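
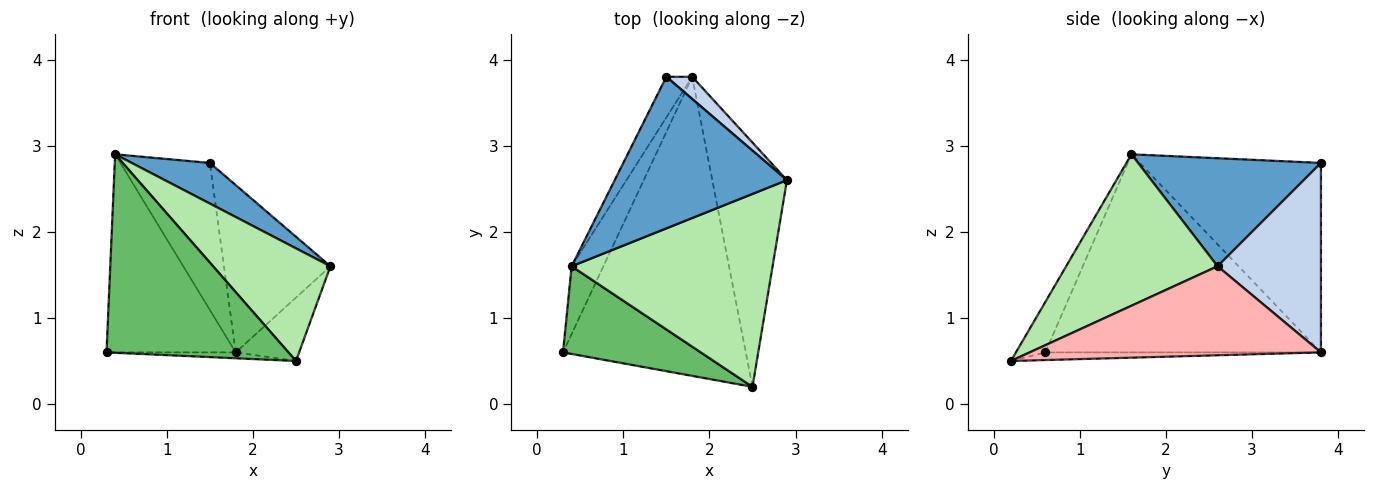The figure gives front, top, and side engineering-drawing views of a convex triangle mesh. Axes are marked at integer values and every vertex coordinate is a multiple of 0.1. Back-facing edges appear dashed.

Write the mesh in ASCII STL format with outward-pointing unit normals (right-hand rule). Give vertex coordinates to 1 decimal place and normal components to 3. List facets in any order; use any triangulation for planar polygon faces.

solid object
 facet normal 0.518 -0.222 0.826
  outer loop
   vertex 0.4 1.6 2.9
   vertex 2.9 2.6 1.6
   vertex 1.5 3.8 2.8
  endloop
 endfacet
 facet normal 0.693 0.714 0.095
  outer loop
   vertex 1.8 3.8 0.6
   vertex 1.5 3.8 2.8
   vertex 2.9 2.6 1.6
  endloop
 endfacet
 facet normal -0.896 0.420 -0.144
  outer loop
   vertex 1.8 3.8 0.6
   vertex 0.3 0.6 0.6
   vertex 0.4 1.6 2.9
  endloop
 endfacet
 facet normal -0.890 0.439 -0.121
  outer loop
   vertex 1.8 3.8 0.6
   vertex 0.4 1.6 2.9
   vertex 1.5 3.8 2.8
  endloop
 endfacet
 facet normal -0.146 -0.905 0.400
  outer loop
   vertex 2.5 0.2 0.5
   vertex 0.4 1.6 2.9
   vertex 0.3 0.6 0.6
  endloop
 endfacet
 facet normal 0.545 -0.423 0.724
  outer loop
   vertex 2.5 0.2 0.5
   vertex 2.9 2.6 1.6
   vertex 0.4 1.6 2.9
  endloop
 endfacet
 facet normal -0.042 0.020 -0.999
  outer loop
   vertex 2.5 0.2 0.5
   vertex 0.3 0.6 0.6
   vertex 1.8 3.8 0.6
  endloop
 endfacet
 facet normal 0.756 0.165 -0.634
  outer loop
   vertex 2.5 0.2 0.5
   vertex 1.8 3.8 0.6
   vertex 2.9 2.6 1.6
  endloop
 endfacet
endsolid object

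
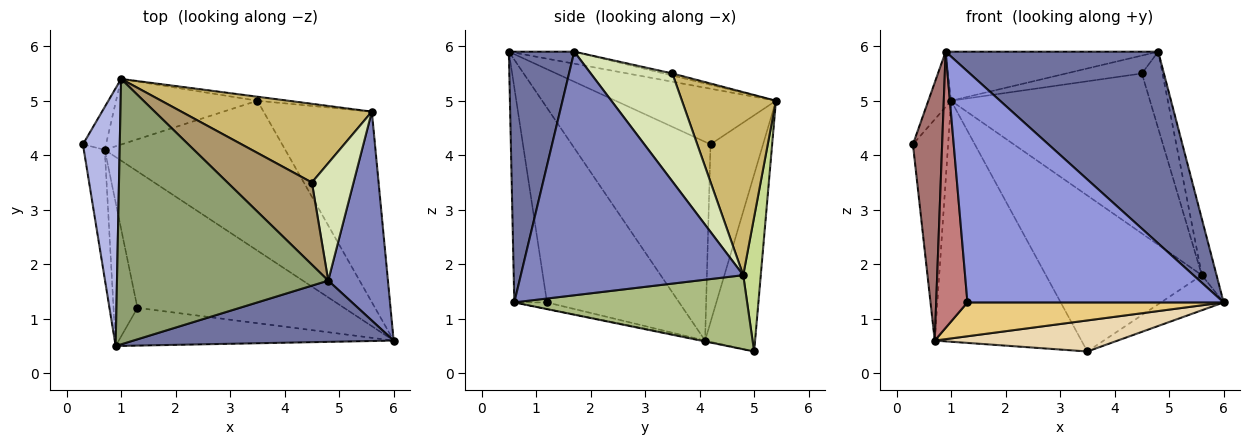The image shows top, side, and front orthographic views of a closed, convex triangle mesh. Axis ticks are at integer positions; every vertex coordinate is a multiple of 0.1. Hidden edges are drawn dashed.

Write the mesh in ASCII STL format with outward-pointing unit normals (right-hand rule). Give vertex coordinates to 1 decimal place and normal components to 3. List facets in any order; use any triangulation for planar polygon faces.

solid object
 facet normal 0.281 -0.914 0.292
  outer loop
   vertex 4.8 1.7 5.9
   vertex 0.9 0.5 5.9
   vertex 6.0 0.6 1.3
  endloop
 endfacet
 facet normal 0.969 0.064 0.238
  outer loop
   vertex 5.6 4.8 1.8
   vertex 4.8 1.7 5.9
   vertex 6.0 0.6 1.3
  endloop
 endfacet
 facet normal -0.125 -0.979 -0.160
  outer loop
   vertex 1.3 1.2 1.3
   vertex 6.0 0.6 1.3
   vertex 0.9 0.5 5.9
  endloop
 endfacet
 facet normal -0.828 0.118 0.548
  outer loop
   vertex 1.0 5.4 5.0
   vertex 0.3 4.2 4.2
   vertex 0.9 0.5 5.9
  endloop
 endfacet
 facet normal -0.056 0.181 0.982
  outer loop
   vertex 1.0 5.4 5.0
   vertex 0.9 0.5 5.9
   vertex 4.8 1.7 5.9
  endloop
 endfacet
 facet normal 0.558 0.150 -0.816
  outer loop
   vertex 3.5 5.0 0.4
   vertex 5.6 4.8 1.8
   vertex 6.0 0.6 1.3
  endloop
 endfacet
 facet normal 0.112 0.993 -0.026
  outer loop
   vertex 3.5 5.0 0.4
   vertex 1.0 5.4 5.0
   vertex 5.6 4.8 1.8
  endloop
 endfacet
 facet normal 0.908 0.229 0.351
  outer loop
   vertex 4.5 3.5 5.5
   vertex 4.8 1.7 5.9
   vertex 5.6 4.8 1.8
  endloop
 endfacet
 facet normal -0.024 0.213 0.977
  outer loop
   vertex 4.5 3.5 5.5
   vertex 1.0 5.4 5.0
   vertex 4.8 1.7 5.9
  endloop
 endfacet
 facet normal 0.390 0.826 0.406
  outer loop
   vertex 4.5 3.5 5.5
   vertex 5.6 4.8 1.8
   vertex 1.0 5.4 5.0
  endloop
 endfacet
 facet normal -0.031 -0.241 -0.970
  outer loop
   vertex 0.7 4.1 0.6
   vertex 6.0 0.6 1.3
   vertex 1.3 1.2 1.3
  endloop
 endfacet
 facet normal -0.005 -0.203 -0.979
  outer loop
   vertex 0.7 4.1 0.6
   vertex 3.5 5.0 0.4
   vertex 6.0 0.6 1.3
  endloop
 endfacet
 facet normal -0.973 -0.205 -0.102
  outer loop
   vertex 0.7 4.1 0.6
   vertex 0.9 0.5 5.9
   vertex 0.3 4.2 4.2
  endloop
 endfacet
 facet normal -0.966 -0.229 -0.119
  outer loop
   vertex 0.7 4.1 0.6
   vertex 1.3 1.2 1.3
   vertex 0.9 0.5 5.9
  endloop
 endfacet
 facet normal -0.826 0.553 -0.107
  outer loop
   vertex 0.7 4.1 0.6
   vertex 0.3 4.2 4.2
   vertex 1.0 5.4 5.0
  endloop
 endfacet
 facet normal -0.312 0.917 -0.250
  outer loop
   vertex 0.7 4.1 0.6
   vertex 1.0 5.4 5.0
   vertex 3.5 5.0 0.4
  endloop
 endfacet
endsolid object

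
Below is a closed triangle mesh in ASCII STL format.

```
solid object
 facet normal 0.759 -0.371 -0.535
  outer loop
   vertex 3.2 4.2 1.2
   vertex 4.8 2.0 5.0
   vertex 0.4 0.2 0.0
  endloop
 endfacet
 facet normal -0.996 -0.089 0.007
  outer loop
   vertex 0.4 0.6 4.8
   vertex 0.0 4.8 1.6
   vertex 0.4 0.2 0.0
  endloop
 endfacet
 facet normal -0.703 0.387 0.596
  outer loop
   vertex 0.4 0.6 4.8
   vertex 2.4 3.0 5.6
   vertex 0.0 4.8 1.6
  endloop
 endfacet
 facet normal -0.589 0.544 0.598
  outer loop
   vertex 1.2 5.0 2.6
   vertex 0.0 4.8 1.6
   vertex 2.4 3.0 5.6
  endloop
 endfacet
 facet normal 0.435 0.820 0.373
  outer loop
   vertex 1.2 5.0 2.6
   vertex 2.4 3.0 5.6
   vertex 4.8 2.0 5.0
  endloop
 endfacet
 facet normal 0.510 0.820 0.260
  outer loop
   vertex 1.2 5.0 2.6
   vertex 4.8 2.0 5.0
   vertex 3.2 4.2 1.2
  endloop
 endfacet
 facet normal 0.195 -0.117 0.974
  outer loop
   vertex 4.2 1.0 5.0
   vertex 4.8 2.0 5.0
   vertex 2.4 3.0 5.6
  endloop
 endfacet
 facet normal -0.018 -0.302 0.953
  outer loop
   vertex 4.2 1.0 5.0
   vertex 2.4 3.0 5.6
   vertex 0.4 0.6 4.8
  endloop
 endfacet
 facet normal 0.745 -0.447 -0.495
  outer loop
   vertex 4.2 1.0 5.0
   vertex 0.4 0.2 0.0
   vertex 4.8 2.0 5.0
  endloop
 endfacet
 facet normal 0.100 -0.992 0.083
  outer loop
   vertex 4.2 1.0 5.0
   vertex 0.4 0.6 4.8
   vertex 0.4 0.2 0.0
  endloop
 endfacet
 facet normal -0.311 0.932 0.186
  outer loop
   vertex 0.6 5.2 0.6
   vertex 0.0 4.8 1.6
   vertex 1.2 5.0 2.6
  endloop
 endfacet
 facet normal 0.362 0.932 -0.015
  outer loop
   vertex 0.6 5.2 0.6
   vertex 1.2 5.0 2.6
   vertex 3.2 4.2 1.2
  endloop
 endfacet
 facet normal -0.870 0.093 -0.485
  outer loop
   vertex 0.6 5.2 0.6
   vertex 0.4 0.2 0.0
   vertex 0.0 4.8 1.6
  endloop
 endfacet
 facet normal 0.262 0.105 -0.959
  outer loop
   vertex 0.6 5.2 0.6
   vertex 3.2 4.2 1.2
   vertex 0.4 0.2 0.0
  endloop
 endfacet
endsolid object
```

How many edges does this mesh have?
21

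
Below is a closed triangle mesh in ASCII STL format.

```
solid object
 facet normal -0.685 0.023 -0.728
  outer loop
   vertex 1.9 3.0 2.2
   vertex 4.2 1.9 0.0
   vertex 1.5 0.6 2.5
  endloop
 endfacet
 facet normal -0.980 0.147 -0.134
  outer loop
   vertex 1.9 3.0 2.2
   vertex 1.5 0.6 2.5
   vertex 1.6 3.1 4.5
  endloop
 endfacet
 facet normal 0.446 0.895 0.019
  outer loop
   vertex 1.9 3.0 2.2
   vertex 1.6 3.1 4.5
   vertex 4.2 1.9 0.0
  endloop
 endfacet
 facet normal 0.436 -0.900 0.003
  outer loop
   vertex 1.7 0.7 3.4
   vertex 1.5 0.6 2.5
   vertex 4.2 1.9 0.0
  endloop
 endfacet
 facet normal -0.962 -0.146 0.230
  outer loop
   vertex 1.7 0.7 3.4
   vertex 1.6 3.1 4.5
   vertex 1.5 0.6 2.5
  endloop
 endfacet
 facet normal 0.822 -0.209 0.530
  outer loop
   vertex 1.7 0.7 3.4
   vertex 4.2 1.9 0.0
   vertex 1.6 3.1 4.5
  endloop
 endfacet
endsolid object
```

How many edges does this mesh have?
9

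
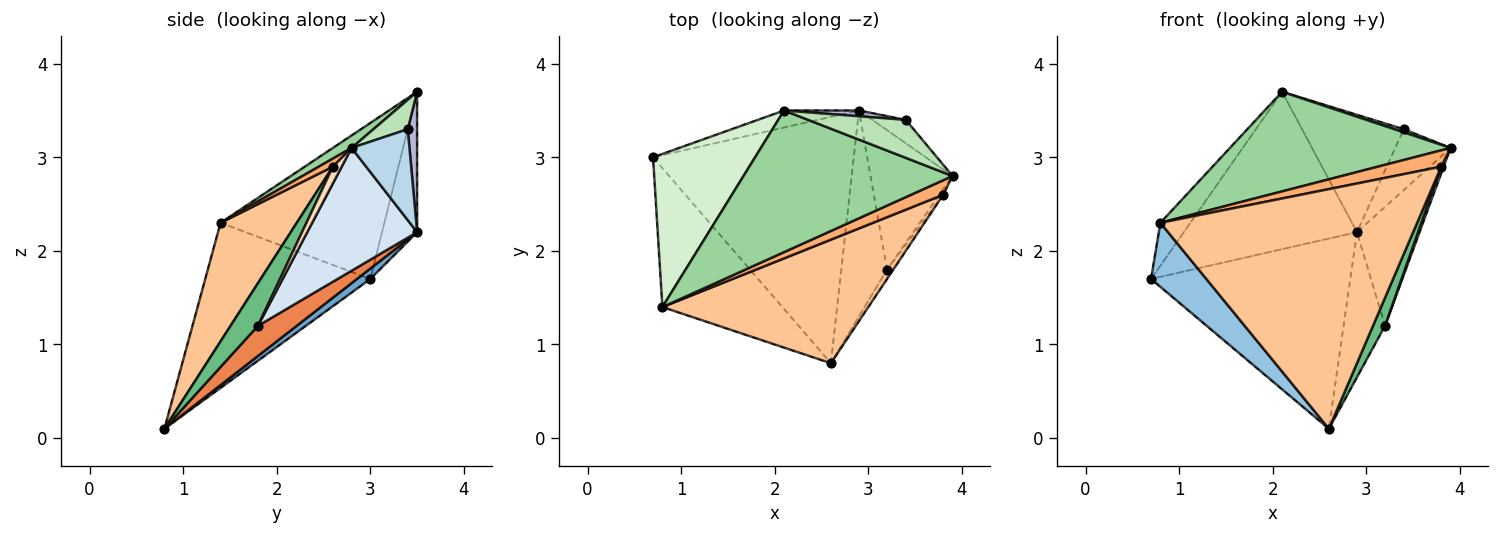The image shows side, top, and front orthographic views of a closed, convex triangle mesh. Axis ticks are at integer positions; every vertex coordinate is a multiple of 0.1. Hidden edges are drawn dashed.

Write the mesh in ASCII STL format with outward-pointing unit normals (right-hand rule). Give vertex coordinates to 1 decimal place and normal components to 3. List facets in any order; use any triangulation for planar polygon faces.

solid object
 facet normal 0.041 0.611 -0.791
  outer loop
   vertex 2.9 3.5 2.2
   vertex 2.6 0.8 0.1
   vertex 0.7 3.0 1.7
  endloop
 endfacet
 facet normal -0.781 -0.262 -0.567
  outer loop
   vertex 0.8 1.4 2.3
   vertex 0.7 3.0 1.7
   vertex 2.6 0.8 0.1
  endloop
 endfacet
 facet normal 0.699 0.668 -0.257
  outer loop
   vertex 3.4 3.4 3.3
   vertex 3.9 2.8 3.1
   vertex 2.9 3.5 2.2
  endloop
 endfacet
 facet normal 0.751 0.428 -0.502
  outer loop
   vertex 3.2 1.8 1.2
   vertex 2.9 3.5 2.2
   vertex 3.9 2.8 3.1
  endloop
 endfacet
 facet normal 0.474 0.507 -0.720
  outer loop
   vertex 3.2 1.8 1.2
   vertex 2.6 0.8 0.1
   vertex 2.9 3.5 2.2
  endloop
 endfacet
 facet normal 0.164 -0.737 0.655
  outer loop
   vertex 3.8 2.6 2.9
   vertex 3.9 2.8 3.1
   vertex 0.8 1.4 2.3
  endloop
 endfacet
 facet normal 0.255 -0.859 0.443
  outer loop
   vertex 3.8 2.6 2.9
   vertex 0.8 1.4 2.3
   vertex 2.6 0.8 0.1
  endloop
 endfacet
 facet normal 0.942 -0.262 -0.209
  outer loop
   vertex 3.8 2.6 2.9
   vertex 3.2 1.8 1.2
   vertex 3.9 2.8 3.1
  endloop
 endfacet
 facet normal 0.908 -0.398 -0.133
  outer loop
   vertex 3.8 2.6 2.9
   vertex 2.6 0.8 0.1
   vertex 3.2 1.8 1.2
  endloop
 endfacet
 facet normal 0.049 -0.575 0.817
  outer loop
   vertex 2.1 3.5 3.7
   vertex 0.8 1.4 2.3
   vertex 3.9 2.8 3.1
  endloop
 endfacet
 facet normal 0.288 -0.078 0.955
  outer loop
   vertex 2.1 3.5 3.7
   vertex 3.9 2.8 3.1
   vertex 3.4 3.4 3.3
  endloop
 endfacet
 facet normal -0.827 0.151 0.541
  outer loop
   vertex 2.1 3.5 3.7
   vertex 0.7 3.0 1.7
   vertex 0.8 1.4 2.3
  endloop
 endfacet
 facet normal -0.198 0.975 -0.105
  outer loop
   vertex 2.1 3.5 3.7
   vertex 2.9 3.5 2.2
   vertex 0.7 3.0 1.7
  endloop
 endfacet
 facet normal 0.092 0.995 0.049
  outer loop
   vertex 2.1 3.5 3.7
   vertex 3.4 3.4 3.3
   vertex 2.9 3.5 2.2
  endloop
 endfacet
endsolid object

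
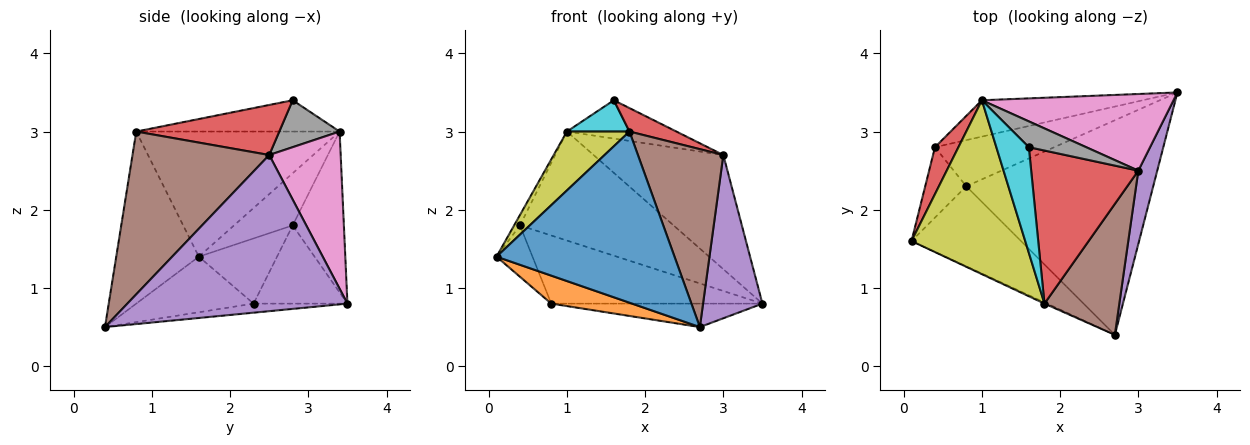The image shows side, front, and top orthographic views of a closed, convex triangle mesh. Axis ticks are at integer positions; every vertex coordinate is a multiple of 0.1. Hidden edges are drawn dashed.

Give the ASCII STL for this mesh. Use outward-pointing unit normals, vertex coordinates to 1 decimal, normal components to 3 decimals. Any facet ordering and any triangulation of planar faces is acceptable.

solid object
 facet normal -0.421 -0.907 -0.006
  outer loop
   vertex 1.8 0.8 3.0
   vertex 0.1 1.6 1.4
   vertex 2.7 0.4 0.5
  endloop
 endfacet
 facet normal -0.432 -0.298 -0.851
  outer loop
   vertex 0.8 2.3 0.8
   vertex 2.7 0.4 0.5
   vertex 0.1 1.6 1.4
  endloop
 endfacet
 facet normal -0.048 0.109 -0.993
  outer loop
   vertex 0.8 2.3 0.8
   vertex 3.5 3.5 0.8
   vertex 2.7 0.4 0.5
  endloop
 endfacet
 facet normal 0.419 -0.138 0.897
  outer loop
   vertex 3.0 2.5 2.7
   vertex 1.6 2.8 3.4
   vertex 1.8 0.8 3.0
  endloop
 endfacet
 facet normal 0.959 -0.259 0.116
  outer loop
   vertex 3.0 2.5 2.7
   vertex 2.7 0.4 0.5
   vertex 3.5 3.5 0.8
  endloop
 endfacet
 facet normal 0.790 -0.494 0.363
  outer loop
   vertex 3.0 2.5 2.7
   vertex 1.8 0.8 3.0
   vertex 2.7 0.4 0.5
  endloop
 endfacet
 facet normal 0.416 0.755 0.507
  outer loop
   vertex 1.0 3.4 3.0
   vertex 3.0 2.5 2.7
   vertex 3.5 3.5 0.8
  endloop
 endfacet
 facet normal 0.416 0.754 0.508
  outer loop
   vertex 1.0 3.4 3.0
   vertex 1.6 2.8 3.4
   vertex 3.0 2.5 2.7
  endloop
 endfacet
 facet normal -0.722 -0.222 0.656
  outer loop
   vertex 1.0 3.4 3.0
   vertex 0.1 1.6 1.4
   vertex 1.8 0.8 3.0
  endloop
 endfacet
 facet normal -0.678 -0.209 0.704
  outer loop
   vertex 1.0 3.4 3.0
   vertex 1.8 0.8 3.0
   vertex 1.6 2.8 3.4
  endloop
 endfacet
 facet normal -0.345 0.777 -0.527
  outer loop
   vertex 0.4 2.8 1.8
   vertex 3.5 3.5 0.8
   vertex 0.8 2.3 0.8
  endloop
 endfacet
 facet normal -0.302 0.905 -0.302
  outer loop
   vertex 0.4 2.8 1.8
   vertex 1.0 3.4 3.0
   vertex 3.5 3.5 0.8
  endloop
 endfacet
 facet normal -0.788 0.363 -0.497
  outer loop
   vertex 0.4 2.8 1.8
   vertex 0.8 2.3 0.8
   vertex 0.1 1.6 1.4
  endloop
 endfacet
 facet normal -0.908 0.091 0.409
  outer loop
   vertex 0.4 2.8 1.8
   vertex 0.1 1.6 1.4
   vertex 1.0 3.4 3.0
  endloop
 endfacet
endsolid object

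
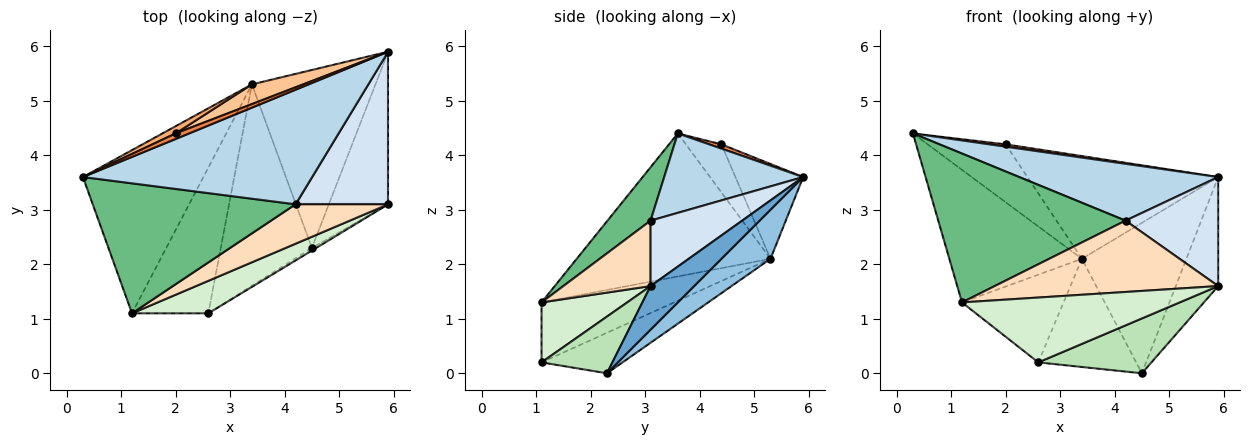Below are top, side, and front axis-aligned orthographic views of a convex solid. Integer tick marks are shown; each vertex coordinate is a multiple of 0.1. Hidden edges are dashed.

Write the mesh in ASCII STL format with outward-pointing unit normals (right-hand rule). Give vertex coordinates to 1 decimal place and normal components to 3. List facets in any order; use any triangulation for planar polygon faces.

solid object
 facet normal 0.513 0.499 -0.698
  outer loop
   vertex 4.5 2.3 0.0
   vertex 5.9 5.9 3.6
   vertex 5.9 3.1 1.6
  endloop
 endfacet
 facet normal 0.290 0.618 -0.731
  outer loop
   vertex 3.4 5.3 2.1
   vertex 5.9 5.9 3.6
   vertex 4.5 2.3 0.0
  endloop
 endfacet
 facet normal 0.297 -0.424 0.855
  outer loop
   vertex 4.2 3.1 2.8
   vertex 5.9 5.9 3.6
   vertex 0.3 3.6 4.4
  endloop
 endfacet
 facet normal 0.498 -0.504 0.706
  outer loop
   vertex 4.2 3.1 2.8
   vertex 5.9 3.1 1.6
   vertex 5.9 5.9 3.6
  endloop
 endfacet
 facet normal 0.279 -0.373 0.885
  outer loop
   vertex 2.0 4.4 4.2
   vertex 0.3 3.6 4.4
   vertex 5.9 5.9 3.6
  endloop
 endfacet
 facet normal -0.412 0.904 0.113
  outer loop
   vertex 2.0 4.4 4.2
   vertex 3.4 5.3 2.1
   vertex 0.3 3.6 4.4
  endloop
 endfacet
 facet normal -0.329 0.927 0.178
  outer loop
   vertex 2.0 4.4 4.2
   vertex 5.9 5.9 3.6
   vertex 3.4 5.3 2.1
  endloop
 endfacet
 facet normal 0.323 -0.828 0.458
  outer loop
   vertex 1.2 1.1 1.3
   vertex 5.9 3.1 1.6
   vertex 4.2 3.1 2.8
  endloop
 endfacet
 facet normal 0.171 -0.742 0.648
  outer loop
   vertex 1.2 1.1 1.3
   vertex 4.2 3.1 2.8
   vertex 0.3 3.6 4.4
  endloop
 endfacet
 facet normal -0.678 0.464 -0.571
  outer loop
   vertex 1.2 1.1 1.3
   vertex 0.3 3.6 4.4
   vertex 3.4 5.3 2.1
  endloop
 endfacet
 facet normal 0.530 -0.847 -0.041
  outer loop
   vertex 2.6 1.1 0.2
   vertex 4.5 2.3 0.0
   vertex 5.9 3.1 1.6
  endloop
 endfacet
 facet normal 0.332 -0.843 0.422
  outer loop
   vertex 2.6 1.1 0.2
   vertex 5.9 3.1 1.6
   vertex 1.2 1.1 1.3
  endloop
 endfacet
 facet normal -0.365 0.441 -0.820
  outer loop
   vertex 2.6 1.1 0.2
   vertex 3.4 5.3 2.1
   vertex 4.5 2.3 0.0
  endloop
 endfacet
 facet normal -0.558 0.428 -0.711
  outer loop
   vertex 2.6 1.1 0.2
   vertex 1.2 1.1 1.3
   vertex 3.4 5.3 2.1
  endloop
 endfacet
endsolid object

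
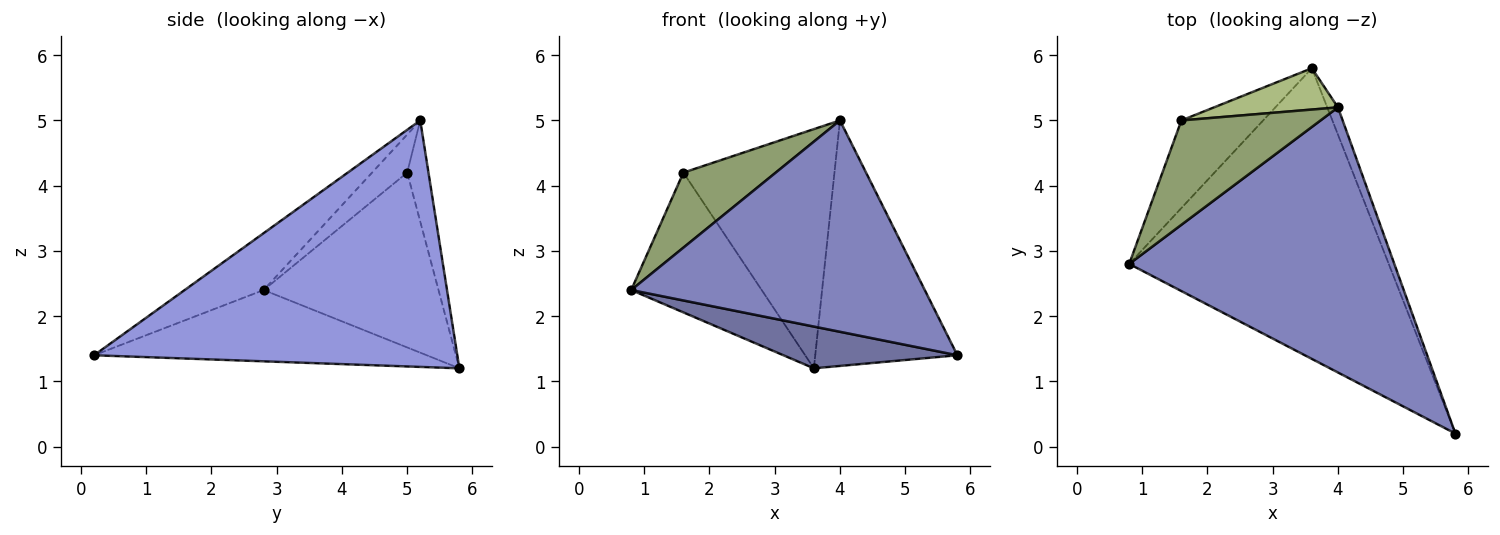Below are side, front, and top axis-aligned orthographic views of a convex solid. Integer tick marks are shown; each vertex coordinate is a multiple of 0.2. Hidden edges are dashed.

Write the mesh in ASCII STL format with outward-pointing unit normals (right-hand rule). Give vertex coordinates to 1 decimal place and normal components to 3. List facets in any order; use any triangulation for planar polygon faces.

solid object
 facet normal -0.262 -0.137 -0.955
  outer loop
   vertex 3.6 5.8 1.2
   vertex 5.8 0.2 1.4
   vertex 0.8 2.8 2.4
  endloop
 endfacet
 facet normal -0.165 -0.615 0.771
  outer loop
   vertex 4.0 5.2 5.0
   vertex 0.8 2.8 2.4
   vertex 5.8 0.2 1.4
  endloop
 endfacet
 facet normal 0.930 0.364 -0.040
  outer loop
   vertex 4.0 5.2 5.0
   vertex 5.8 0.2 1.4
   vertex 3.6 5.8 1.2
  endloop
 endfacet
 facet normal -0.750 0.560 -0.351
  outer loop
   vertex 1.6 5.0 4.2
   vertex 3.6 5.8 1.2
   vertex 0.8 2.8 2.4
  endloop
 endfacet
 facet normal -0.217 -0.570 0.793
  outer loop
   vertex 1.6 5.0 4.2
   vertex 0.8 2.8 2.4
   vertex 4.0 5.2 5.0
  endloop
 endfacet
 facet normal -0.138 0.976 0.169
  outer loop
   vertex 1.6 5.0 4.2
   vertex 4.0 5.2 5.0
   vertex 3.6 5.8 1.2
  endloop
 endfacet
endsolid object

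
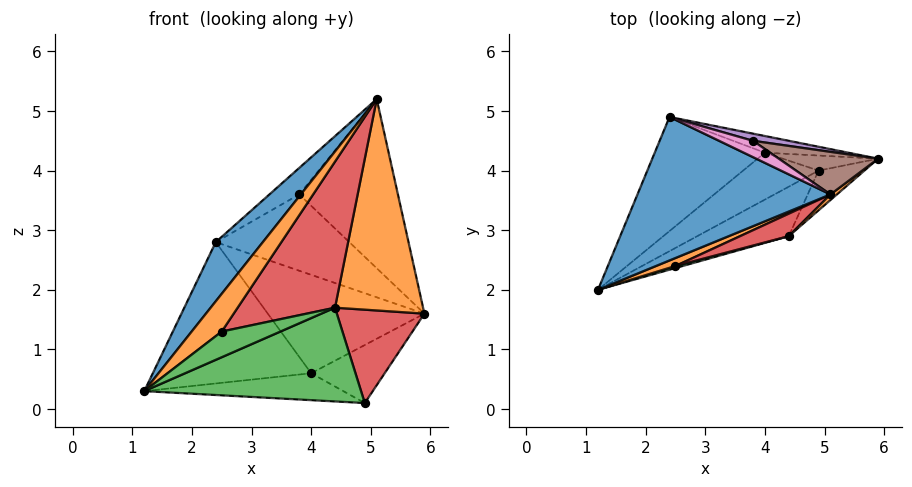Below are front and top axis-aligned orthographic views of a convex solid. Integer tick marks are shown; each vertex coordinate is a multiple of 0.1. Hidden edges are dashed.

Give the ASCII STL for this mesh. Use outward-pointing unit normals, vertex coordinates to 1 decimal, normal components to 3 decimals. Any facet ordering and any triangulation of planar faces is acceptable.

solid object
 facet normal -0.709 -0.269 0.652
  outer loop
   vertex 5.1 3.6 5.2
   vertex 2.4 4.9 2.8
   vertex 1.2 2.0 0.3
  endloop
 endfacet
 facet normal 0.656 -0.755 0.020
  outer loop
   vertex 4.4 2.9 1.7
   vertex 5.9 4.2 1.6
   vertex 5.1 3.6 5.2
  endloop
 endfacet
 facet normal 0.413 -0.806 -0.425
  outer loop
   vertex 4.4 2.9 1.7
   vertex 1.2 2.0 0.3
   vertex 4.9 4.0 0.1
  endloop
 endfacet
 facet normal 0.611 -0.729 -0.310
  outer loop
   vertex 4.4 2.9 1.7
   vertex 4.9 4.0 0.1
   vertex 5.9 4.2 1.6
  endloop
 endfacet
 facet normal 0.225 0.970 0.091
  outer loop
   vertex 3.8 4.5 3.6
   vertex 5.9 4.2 1.6
   vertex 2.4 4.9 2.8
  endloop
 endfacet
 facet normal 0.348 0.909 0.229
  outer loop
   vertex 3.8 4.5 3.6
   vertex 5.1 3.6 5.2
   vertex 5.9 4.2 1.6
  endloop
 endfacet
 facet normal -0.057 0.850 0.524
  outer loop
   vertex 3.8 4.5 3.6
   vertex 2.4 4.9 2.8
   vertex 5.1 3.6 5.2
  endloop
 endfacet
 facet normal 0.139 0.976 -0.166
  outer loop
   vertex 4.0 4.3 0.6
   vertex 2.4 4.9 2.8
   vertex 5.9 4.2 1.6
  endloop
 endfacet
 facet normal 0.180 0.952 -0.247
  outer loop
   vertex 4.0 4.3 0.6
   vertex 5.9 4.2 1.6
   vertex 4.9 4.0 0.1
  endloop
 endfacet
 facet normal -0.496 0.675 -0.545
  outer loop
   vertex 4.0 4.3 0.6
   vertex 1.2 2.0 0.3
   vertex 2.4 4.9 2.8
  endloop
 endfacet
 facet normal -0.301 0.475 -0.827
  outer loop
   vertex 4.0 4.3 0.6
   vertex 4.9 4.0 0.1
   vertex 1.2 2.0 0.3
  endloop
 endfacet
 facet normal 0.141 -0.969 0.204
  outer loop
   vertex 2.5 2.4 1.3
   vertex 5.1 3.6 5.2
   vertex 1.2 2.0 0.3
  endloop
 endfacet
 facet normal 0.239 -0.968 0.077
  outer loop
   vertex 2.5 2.4 1.3
   vertex 1.2 2.0 0.3
   vertex 4.4 2.9 1.7
  endloop
 endfacet
 facet normal 0.222 -0.964 0.148
  outer loop
   vertex 2.5 2.4 1.3
   vertex 4.4 2.9 1.7
   vertex 5.1 3.6 5.2
  endloop
 endfacet
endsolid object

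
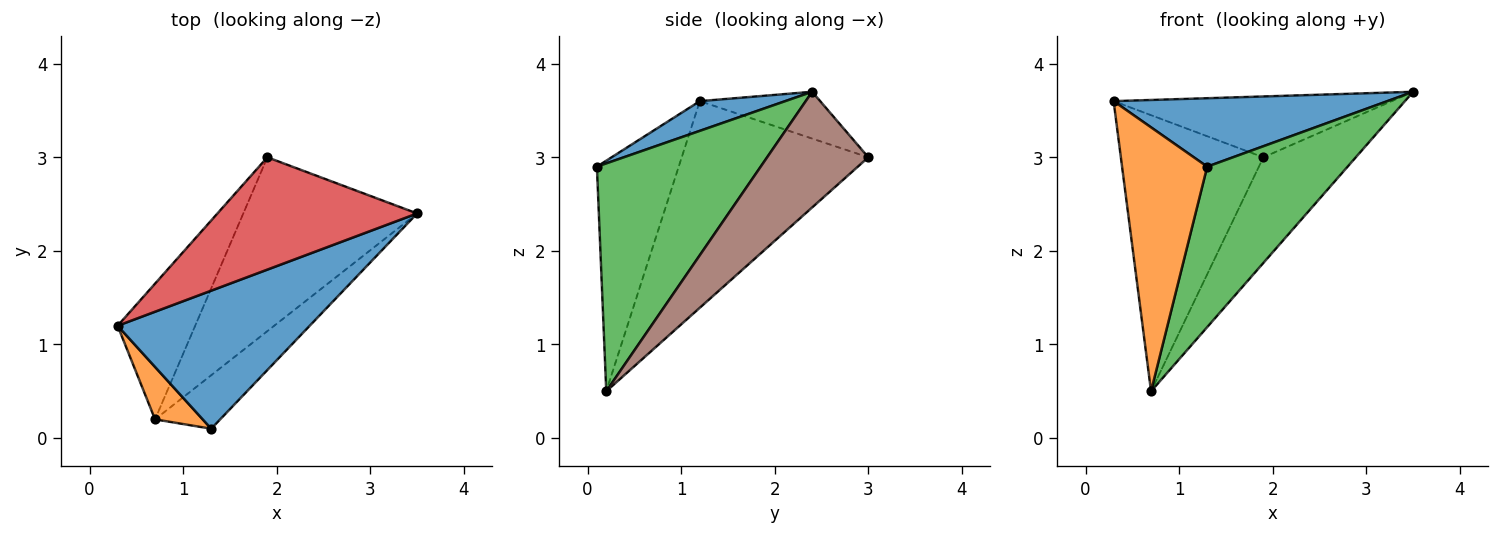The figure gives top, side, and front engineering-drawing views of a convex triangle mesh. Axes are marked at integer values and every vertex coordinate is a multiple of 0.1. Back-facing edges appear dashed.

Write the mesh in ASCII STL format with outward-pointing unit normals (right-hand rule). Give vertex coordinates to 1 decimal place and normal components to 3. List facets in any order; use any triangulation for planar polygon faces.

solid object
 facet normal 0.137 -0.440 0.887
  outer loop
   vertex 1.3 0.1 2.9
   vertex 3.5 2.4 3.7
   vertex 0.3 1.2 3.6
  endloop
 endfacet
 facet normal -0.686 -0.714 0.142
  outer loop
   vertex 0.7 0.2 0.5
   vertex 1.3 0.1 2.9
   vertex 0.3 1.2 3.6
  endloop
 endfacet
 facet normal 0.742 -0.636 -0.212
  outer loop
   vertex 0.7 0.2 0.5
   vertex 3.5 2.4 3.7
   vertex 1.3 0.1 2.9
  endloop
 endfacet
 facet normal -0.202 0.466 0.861
  outer loop
   vertex 1.9 3.0 3.0
   vertex 0.3 1.2 3.6
   vertex 3.5 2.4 3.7
  endloop
 endfacet
 facet normal -0.762 0.582 -0.286
  outer loop
   vertex 1.9 3.0 3.0
   vertex 0.7 0.2 0.5
   vertex 0.3 1.2 3.6
  endloop
 endfacet
 facet normal 0.494 0.451 -0.743
  outer loop
   vertex 1.9 3.0 3.0
   vertex 3.5 2.4 3.7
   vertex 0.7 0.2 0.5
  endloop
 endfacet
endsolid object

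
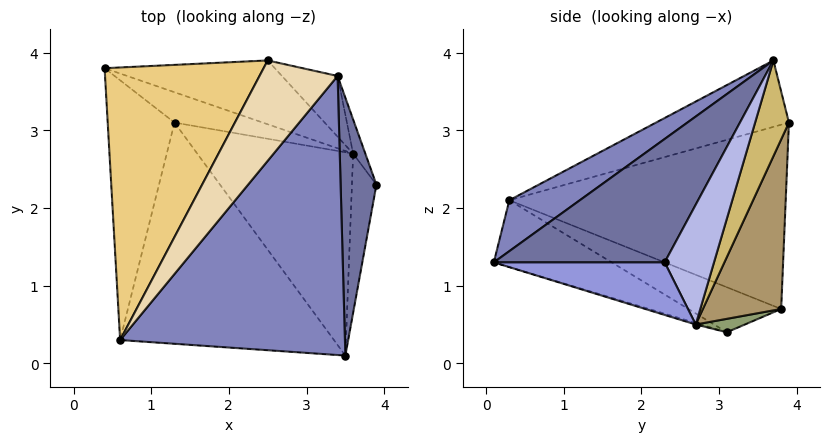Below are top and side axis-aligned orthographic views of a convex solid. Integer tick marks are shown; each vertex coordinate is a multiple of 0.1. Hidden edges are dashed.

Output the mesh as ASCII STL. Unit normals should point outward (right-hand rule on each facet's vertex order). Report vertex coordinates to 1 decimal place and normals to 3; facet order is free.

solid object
 facet normal 0.946 -0.172 0.275
  outer loop
   vertex 3.4 3.7 3.9
   vertex 3.5 0.1 1.3
   vertex 3.9 2.3 1.3
  endloop
 endfacet
 facet normal 0.181 -0.572 0.800
  outer loop
   vertex 0.6 0.3 2.1
   vertex 3.5 0.1 1.3
   vertex 3.4 3.7 3.9
  endloop
 endfacet
 facet normal 0.894 -0.163 -0.417
  outer loop
   vertex 3.6 2.7 0.5
   vertex 3.9 2.3 1.3
   vertex 3.5 0.1 1.3
  endloop
 endfacet
 facet normal 0.874 0.478 -0.089
  outer loop
   vertex 3.6 2.7 0.5
   vertex 3.4 3.7 3.9
   vertex 3.9 2.3 1.3
  endloop
 endfacet
 facet normal 0.128 0.525 -0.841
  outer loop
   vertex 1.3 3.1 0.4
   vertex 0.4 3.8 0.7
   vertex 3.6 2.7 0.5
  endloop
 endfacet
 facet normal -0.010 -0.294 -0.956
  outer loop
   vertex 1.3 3.1 0.4
   vertex 3.6 2.7 0.5
   vertex 3.5 0.1 1.3
  endloop
 endfacet
 facet normal -0.525 -0.342 -0.779
  outer loop
   vertex 1.3 3.1 0.4
   vertex 0.6 0.3 2.1
   vertex 0.4 3.8 0.7
  endloop
 endfacet
 facet normal -0.266 -0.451 -0.852
  outer loop
   vertex 1.3 3.1 0.4
   vertex 3.5 0.1 1.3
   vertex 0.6 0.3 2.1
  endloop
 endfacet
 facet normal 0.294 0.909 -0.295
  outer loop
   vertex 2.5 3.9 3.1
   vertex 3.6 2.7 0.5
   vertex 0.4 3.8 0.7
  endloop
 endfacet
 facet normal 0.406 0.883 -0.236
  outer loop
   vertex 2.5 3.9 3.1
   vertex 3.4 3.7 3.9
   vertex 3.6 2.7 0.5
  endloop
 endfacet
 facet normal -0.740 0.213 0.638
  outer loop
   vertex 2.5 3.9 3.1
   vertex 0.4 3.8 0.7
   vertex 0.6 0.3 2.1
  endloop
 endfacet
 facet normal -0.643 0.129 0.755
  outer loop
   vertex 2.5 3.9 3.1
   vertex 0.6 0.3 2.1
   vertex 3.4 3.7 3.9
  endloop
 endfacet
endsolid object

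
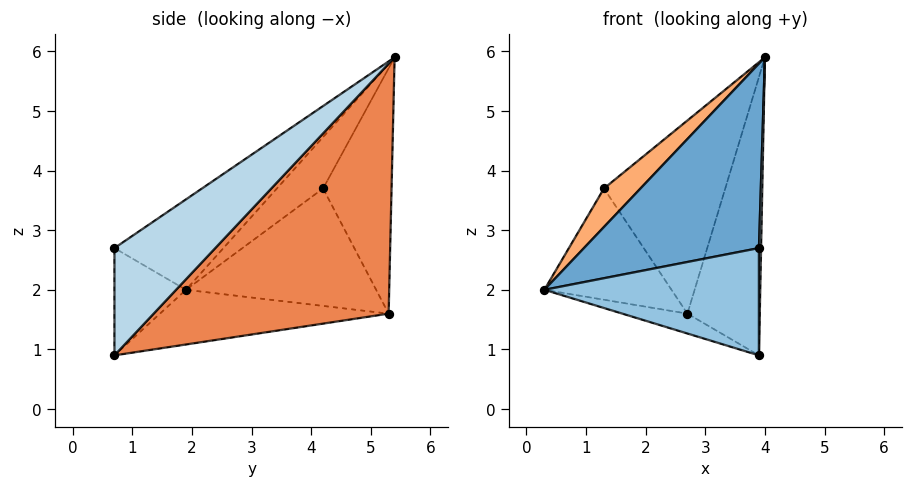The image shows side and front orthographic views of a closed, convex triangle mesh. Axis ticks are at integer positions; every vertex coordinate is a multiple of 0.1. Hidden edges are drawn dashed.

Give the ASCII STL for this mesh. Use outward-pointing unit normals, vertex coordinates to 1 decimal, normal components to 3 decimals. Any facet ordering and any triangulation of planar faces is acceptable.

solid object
 facet normal -0.328 -0.527 0.784
  outer loop
   vertex 3.9 0.7 2.7
   vertex 4.0 5.4 5.9
   vertex 0.3 1.9 2.0
  endloop
 endfacet
 facet normal -0.316 -0.949 0.000
  outer loop
   vertex 3.9 0.7 0.9
   vertex 3.9 0.7 2.7
   vertex 0.3 1.9 2.0
  endloop
 endfacet
 facet normal 1.000 -0.021 0.000
  outer loop
   vertex 3.9 0.7 0.9
   vertex 4.0 5.4 5.9
   vertex 3.9 0.7 2.7
  endloop
 endfacet
 facet normal -0.268 0.076 -0.960
  outer loop
   vertex 2.7 5.3 1.6
   vertex 3.9 0.7 0.9
   vertex 0.3 1.9 2.0
  endloop
 endfacet
 facet normal 0.916 0.282 -0.284
  outer loop
   vertex 2.7 5.3 1.6
   vertex 4.0 5.4 5.9
   vertex 3.9 0.7 0.9
  endloop
 endfacet
 facet normal -0.478 -0.378 0.793
  outer loop
   vertex 1.3 4.2 3.7
   vertex 0.3 1.9 2.0
   vertex 4.0 5.4 5.9
  endloop
 endfacet
 facet normal -0.804 0.538 -0.254
  outer loop
   vertex 1.3 4.2 3.7
   vertex 2.7 5.3 1.6
   vertex 0.3 1.9 2.0
  endloop
 endfacet
 facet normal -0.488 0.864 0.127
  outer loop
   vertex 1.3 4.2 3.7
   vertex 4.0 5.4 5.9
   vertex 2.7 5.3 1.6
  endloop
 endfacet
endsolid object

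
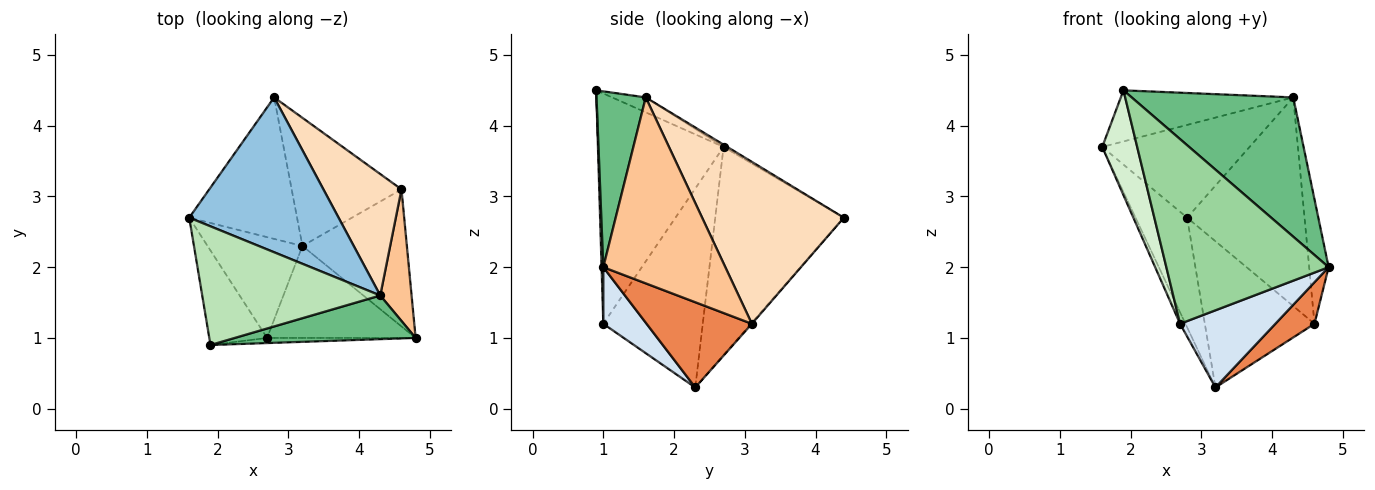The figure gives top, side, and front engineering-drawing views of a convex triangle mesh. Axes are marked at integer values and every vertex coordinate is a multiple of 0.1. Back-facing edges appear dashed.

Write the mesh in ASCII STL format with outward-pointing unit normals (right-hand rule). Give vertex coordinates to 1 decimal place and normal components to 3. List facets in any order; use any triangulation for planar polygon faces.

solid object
 facet normal -0.836 0.336 -0.433
  outer loop
   vertex 3.2 2.3 0.3
   vertex 1.6 2.7 3.7
   vertex 2.8 4.4 2.7
  endloop
 endfacet
 facet normal -0.013 0.514 0.858
  outer loop
   vertex 4.3 1.6 4.4
   vertex 2.8 4.4 2.7
   vertex 1.6 2.7 3.7
  endloop
 endfacet
 facet normal -0.901 0.049 -0.430
  outer loop
   vertex 2.7 1.0 1.2
   vertex 1.6 2.7 3.7
   vertex 3.2 2.3 0.3
  endloop
 endfacet
 facet normal 0.280 -0.617 -0.735
  outer loop
   vertex 2.7 1.0 1.2
   vertex 3.2 2.3 0.3
   vertex 4.8 1.0 2.0
  endloop
 endfacet
 facet normal 0.616 -0.229 -0.754
  outer loop
   vertex 4.6 3.1 1.2
   vertex 4.8 1.0 2.0
   vertex 3.2 2.3 0.3
  endloop
 endfacet
 facet normal -0.006 0.752 -0.659
  outer loop
   vertex 4.6 3.1 1.2
   vertex 3.2 2.3 0.3
   vertex 2.8 4.4 2.7
  endloop
 endfacet
 facet normal 0.974 0.155 0.164
  outer loop
   vertex 4.6 3.1 1.2
   vertex 4.3 1.6 4.4
   vertex 4.8 1.0 2.0
  endloop
 endfacet
 facet normal 0.722 0.598 0.348
  outer loop
   vertex 4.6 3.1 1.2
   vertex 2.8 4.4 2.7
   vertex 4.3 1.6 4.4
  endloop
 endfacet
 facet normal 0.279 -0.916 0.287
  outer loop
   vertex 1.9 0.9 4.5
   vertex 4.8 1.0 2.0
   vertex 4.3 1.6 4.4
  endloop
 endfacet
 facet normal 0.011 -1.000 -0.028
  outer loop
   vertex 1.9 0.9 4.5
   vertex 2.7 1.0 1.2
   vertex 4.8 1.0 2.0
  endloop
 endfacet
 facet normal -0.077 0.394 0.916
  outer loop
   vertex 1.9 0.9 4.5
   vertex 4.3 1.6 4.4
   vertex 1.6 2.7 3.7
  endloop
 endfacet
 facet normal -0.936 -0.260 -0.235
  outer loop
   vertex 1.9 0.9 4.5
   vertex 1.6 2.7 3.7
   vertex 2.7 1.0 1.2
  endloop
 endfacet
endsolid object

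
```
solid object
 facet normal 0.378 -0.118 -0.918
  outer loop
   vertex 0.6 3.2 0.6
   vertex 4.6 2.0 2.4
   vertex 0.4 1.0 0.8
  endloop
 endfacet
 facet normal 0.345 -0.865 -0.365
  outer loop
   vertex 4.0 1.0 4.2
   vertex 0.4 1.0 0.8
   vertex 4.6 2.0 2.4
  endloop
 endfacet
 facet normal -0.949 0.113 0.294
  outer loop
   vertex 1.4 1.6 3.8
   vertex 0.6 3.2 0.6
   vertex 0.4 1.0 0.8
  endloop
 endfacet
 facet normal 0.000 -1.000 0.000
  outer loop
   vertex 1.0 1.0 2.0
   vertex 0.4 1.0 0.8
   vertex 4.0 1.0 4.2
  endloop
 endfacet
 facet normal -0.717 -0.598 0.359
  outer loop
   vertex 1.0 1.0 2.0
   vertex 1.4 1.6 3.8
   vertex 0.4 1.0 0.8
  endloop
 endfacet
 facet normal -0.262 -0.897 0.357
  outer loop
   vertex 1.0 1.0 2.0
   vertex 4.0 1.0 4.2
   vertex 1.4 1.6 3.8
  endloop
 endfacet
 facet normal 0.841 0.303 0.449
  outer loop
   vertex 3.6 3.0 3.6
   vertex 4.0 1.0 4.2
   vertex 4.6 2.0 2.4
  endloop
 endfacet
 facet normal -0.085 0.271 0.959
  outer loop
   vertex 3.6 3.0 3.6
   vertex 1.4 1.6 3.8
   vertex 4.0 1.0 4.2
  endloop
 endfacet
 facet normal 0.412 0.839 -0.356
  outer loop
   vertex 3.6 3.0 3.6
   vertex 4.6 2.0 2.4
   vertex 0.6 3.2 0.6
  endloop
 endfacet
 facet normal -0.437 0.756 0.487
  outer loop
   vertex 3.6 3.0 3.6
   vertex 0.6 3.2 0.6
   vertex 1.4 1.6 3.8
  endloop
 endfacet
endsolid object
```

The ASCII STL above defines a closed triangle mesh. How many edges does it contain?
15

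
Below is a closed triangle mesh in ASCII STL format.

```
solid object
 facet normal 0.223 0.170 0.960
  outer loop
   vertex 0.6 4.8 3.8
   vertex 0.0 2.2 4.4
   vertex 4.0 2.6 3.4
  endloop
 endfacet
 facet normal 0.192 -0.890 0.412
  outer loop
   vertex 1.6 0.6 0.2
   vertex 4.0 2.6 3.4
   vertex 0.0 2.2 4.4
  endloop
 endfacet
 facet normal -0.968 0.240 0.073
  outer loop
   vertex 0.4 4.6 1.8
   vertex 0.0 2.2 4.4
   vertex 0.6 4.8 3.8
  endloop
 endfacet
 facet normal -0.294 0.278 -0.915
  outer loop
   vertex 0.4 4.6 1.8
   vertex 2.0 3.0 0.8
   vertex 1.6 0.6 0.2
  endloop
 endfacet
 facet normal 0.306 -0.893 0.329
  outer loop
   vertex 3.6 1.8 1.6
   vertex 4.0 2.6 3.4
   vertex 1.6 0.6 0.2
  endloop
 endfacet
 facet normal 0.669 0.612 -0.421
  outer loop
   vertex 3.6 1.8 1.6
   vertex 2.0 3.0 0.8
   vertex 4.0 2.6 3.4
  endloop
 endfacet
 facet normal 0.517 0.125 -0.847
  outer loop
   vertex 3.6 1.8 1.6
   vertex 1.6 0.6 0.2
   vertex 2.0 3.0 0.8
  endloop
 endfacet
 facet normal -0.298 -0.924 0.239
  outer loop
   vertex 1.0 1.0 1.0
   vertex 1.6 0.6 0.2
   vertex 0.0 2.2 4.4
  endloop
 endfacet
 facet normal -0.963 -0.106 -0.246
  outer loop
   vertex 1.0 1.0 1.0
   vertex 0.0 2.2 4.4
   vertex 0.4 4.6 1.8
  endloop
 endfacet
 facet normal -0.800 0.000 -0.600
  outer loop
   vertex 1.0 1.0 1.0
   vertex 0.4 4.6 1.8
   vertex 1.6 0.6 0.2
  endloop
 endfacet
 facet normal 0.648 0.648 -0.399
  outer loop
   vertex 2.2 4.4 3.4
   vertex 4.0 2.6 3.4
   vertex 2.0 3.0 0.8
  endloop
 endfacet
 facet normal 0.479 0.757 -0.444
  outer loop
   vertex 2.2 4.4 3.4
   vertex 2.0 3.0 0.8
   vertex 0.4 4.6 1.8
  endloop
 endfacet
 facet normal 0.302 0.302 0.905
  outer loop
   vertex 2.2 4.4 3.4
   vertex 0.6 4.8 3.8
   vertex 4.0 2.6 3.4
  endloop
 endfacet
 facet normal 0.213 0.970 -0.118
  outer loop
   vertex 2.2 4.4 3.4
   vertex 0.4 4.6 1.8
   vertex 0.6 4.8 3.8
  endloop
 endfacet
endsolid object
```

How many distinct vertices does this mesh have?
9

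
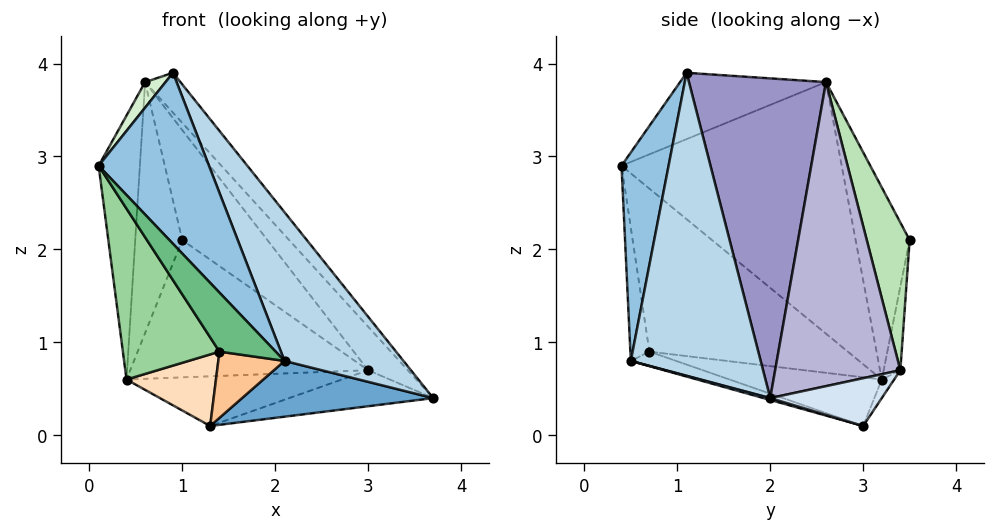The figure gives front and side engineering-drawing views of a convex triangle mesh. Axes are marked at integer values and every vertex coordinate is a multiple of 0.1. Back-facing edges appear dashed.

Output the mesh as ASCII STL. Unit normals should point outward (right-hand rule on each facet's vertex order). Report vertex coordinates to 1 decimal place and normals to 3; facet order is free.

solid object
 facet normal 0.009 -0.267 -0.964
  outer loop
   vertex 2.1 0.5 0.8
   vertex 1.3 3.0 0.1
   vertex 3.7 2.0 0.4
  endloop
 endfacet
 facet normal 0.373 -0.873 0.313
  outer loop
   vertex 2.1 0.5 0.8
   vertex 0.9 1.1 3.9
   vertex 0.1 0.4 2.9
  endloop
 endfacet
 facet normal 0.681 -0.624 0.384
  outer loop
   vertex 2.1 0.5 0.8
   vertex 3.7 2.0 0.4
   vertex 0.9 1.1 3.9
  endloop
 endfacet
 facet normal 0.248 0.320 -0.915
  outer loop
   vertex 3.0 3.4 0.7
   vertex 3.7 2.0 0.4
   vertex 1.3 3.0 0.1
  endloop
 endfacet
 facet normal -0.069 0.983 -0.169
  outer loop
   vertex 3.0 3.4 0.7
   vertex 0.4 3.2 0.6
   vertex 1.0 3.5 2.1
  endloop
 endfacet
 facet normal -0.051 0.892 -0.449
  outer loop
   vertex 3.0 3.4 0.7
   vertex 1.3 3.0 0.1
   vertex 0.4 3.2 0.6
  endloop
 endfacet
 facet normal -0.225 -0.329 -0.917
  outer loop
   vertex 1.4 0.7 0.9
   vertex 1.3 3.0 0.1
   vertex 2.1 0.5 0.8
  endloop
 endfacet
 facet normal -0.513 -0.302 -0.803
  outer loop
   vertex 1.4 0.7 0.9
   vertex 0.4 3.2 0.6
   vertex 1.3 3.0 0.1
  endloop
 endfacet
 facet normal -0.303 -0.894 -0.331
  outer loop
   vertex 1.4 0.7 0.9
   vertex 2.1 0.5 0.8
   vertex 0.1 0.4 2.9
  endloop
 endfacet
 facet normal -0.754 -0.367 -0.545
  outer loop
   vertex 1.4 0.7 0.9
   vertex 0.1 0.4 2.9
   vertex 0.4 3.2 0.6
  endloop
 endfacet
 facet normal 0.389 0.773 0.501
  outer loop
   vertex 0.6 2.6 3.8
   vertex 3.0 3.4 0.7
   vertex 1.0 3.5 2.1
  endloop
 endfacet
 facet normal -0.740 -0.104 0.665
  outer loop
   vertex 0.6 2.6 3.8
   vertex 0.1 0.4 2.9
   vertex 0.9 1.1 3.9
  endloop
 endfacet
 facet normal 0.742 0.191 0.643
  outer loop
   vertex 0.6 2.6 3.8
   vertex 0.9 1.1 3.9
   vertex 3.7 2.0 0.4
  endloop
 endfacet
 facet normal 0.739 0.234 0.632
  outer loop
   vertex 0.6 2.6 3.8
   vertex 3.7 2.0 0.4
   vertex 3.0 3.4 0.7
  endloop
 endfacet
 facet normal -0.978 0.183 0.096
  outer loop
   vertex 0.6 2.6 3.8
   vertex 0.4 3.2 0.6
   vertex 0.1 0.4 2.9
  endloop
 endfacet
 facet normal -0.743 0.647 0.168
  outer loop
   vertex 0.6 2.6 3.8
   vertex 1.0 3.5 2.1
   vertex 0.4 3.2 0.6
  endloop
 endfacet
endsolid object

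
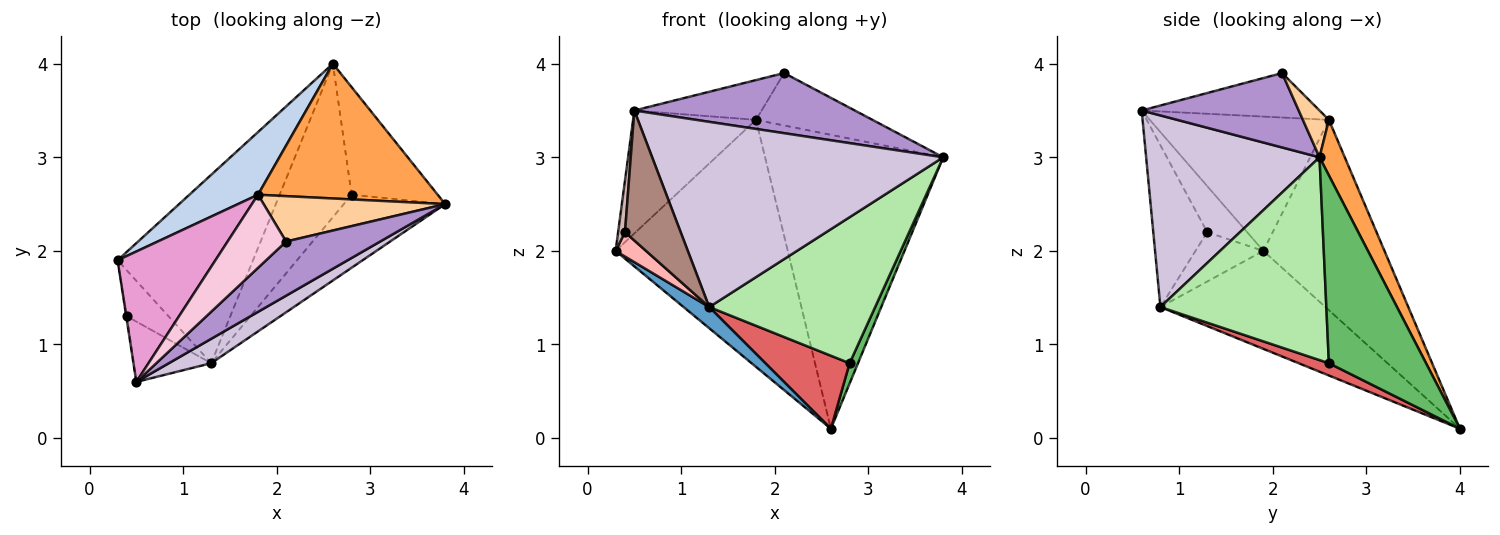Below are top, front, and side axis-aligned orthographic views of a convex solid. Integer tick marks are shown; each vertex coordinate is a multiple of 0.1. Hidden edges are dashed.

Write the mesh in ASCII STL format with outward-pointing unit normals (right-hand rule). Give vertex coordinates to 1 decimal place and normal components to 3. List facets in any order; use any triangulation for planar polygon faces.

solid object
 facet normal -0.584 -0.091 -0.807
  outer loop
   vertex 1.3 0.8 1.4
   vertex 0.3 1.9 2.0
   vertex 2.6 4.0 0.1
  endloop
 endfacet
 facet normal -0.563 0.801 0.203
  outer loop
   vertex 1.8 2.6 3.4
   vertex 2.6 4.0 0.1
   vertex 0.3 1.9 2.0
  endloop
 endfacet
 facet normal 0.128 0.902 0.413
  outer loop
   vertex 1.8 2.6 3.4
   vertex 3.8 2.5 3.0
   vertex 2.6 4.0 0.1
  endloop
 endfacet
 facet normal 0.166 0.745 0.646
  outer loop
   vertex 1.8 2.6 3.4
   vertex 2.1 2.1 3.9
   vertex 3.8 2.5 3.0
  endloop
 endfacet
 facet normal 0.906 -0.078 -0.415
  outer loop
   vertex 2.8 2.6 0.8
   vertex 2.6 4.0 0.1
   vertex 3.8 2.5 3.0
  endloop
 endfacet
 facet normal 0.667 -0.667 -0.333
  outer loop
   vertex 2.8 2.6 0.8
   vertex 3.8 2.5 3.0
   vertex 1.3 0.8 1.4
  endloop
 endfacet
 facet normal 0.152 -0.424 -0.893
  outer loop
   vertex 2.8 2.6 0.8
   vertex 1.3 0.8 1.4
   vertex 2.6 4.0 0.1
  endloop
 endfacet
 facet normal -0.723 -0.324 -0.611
  outer loop
   vertex 0.4 1.3 2.2
   vertex 0.3 1.9 2.0
   vertex 1.3 0.8 1.4
  endloop
 endfacet
 facet normal 0.468 -0.657 0.592
  outer loop
   vertex 0.5 0.6 3.5
   vertex 3.8 2.5 3.0
   vertex 2.1 2.1 3.9
  endloop
 endfacet
 facet normal 0.509 -0.854 0.112
  outer loop
   vertex 0.5 0.6 3.5
   vertex 1.3 0.8 1.4
   vertex 3.8 2.5 3.0
  endloop
 endfacet
 facet normal -0.660 -0.682 -0.316
  outer loop
   vertex 0.5 0.6 3.5
   vertex 0.4 1.3 2.2
   vertex 1.3 0.8 1.4
  endloop
 endfacet
 facet normal -0.985 -0.169 -0.015
  outer loop
   vertex 0.5 0.6 3.5
   vertex 0.3 1.9 2.0
   vertex 0.4 1.3 2.2
  endloop
 endfacet
 facet normal -0.707 0.485 0.515
  outer loop
   vertex 0.5 0.6 3.5
   vertex 1.8 2.6 3.4
   vertex 0.3 1.9 2.0
  endloop
 endfacet
 facet normal -0.555 0.397 0.731
  outer loop
   vertex 0.5 0.6 3.5
   vertex 2.1 2.1 3.9
   vertex 1.8 2.6 3.4
  endloop
 endfacet
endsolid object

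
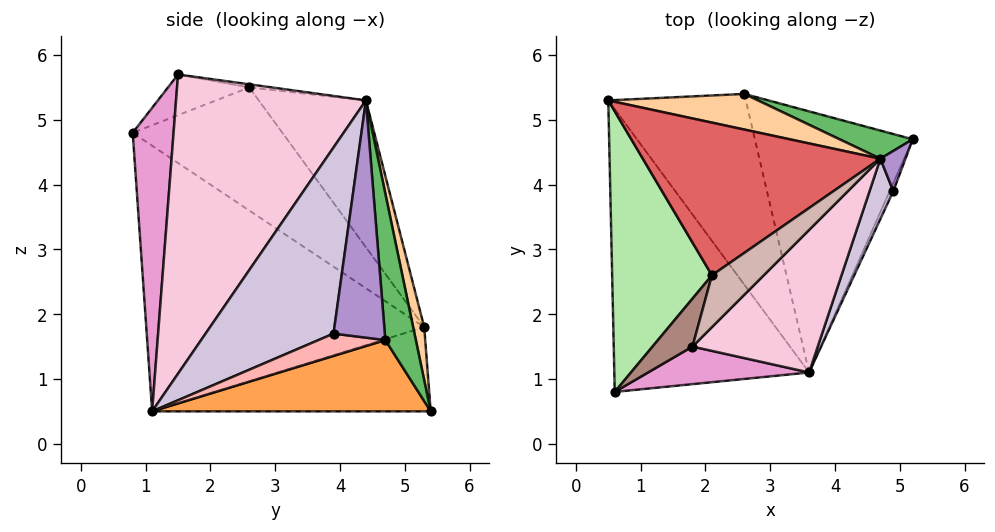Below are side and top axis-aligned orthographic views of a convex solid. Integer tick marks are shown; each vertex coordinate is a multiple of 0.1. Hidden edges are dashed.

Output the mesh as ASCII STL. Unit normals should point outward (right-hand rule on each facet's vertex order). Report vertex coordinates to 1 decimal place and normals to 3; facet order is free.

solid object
 facet normal -0.746 -0.381 -0.547
  outer loop
   vertex 3.6 1.1 0.5
   vertex 0.6 0.8 4.8
   vertex 0.5 5.3 1.8
  endloop
 endfacet
 facet normal -0.518 -0.121 -0.847
  outer loop
   vertex 2.6 5.4 0.5
   vertex 3.6 1.1 0.5
   vertex 0.5 5.3 1.8
  endloop
 endfacet
 facet normal 0.410 0.095 -0.907
  outer loop
   vertex 2.6 5.4 0.5
   vertex 5.2 4.7 1.6
   vertex 3.6 1.1 0.5
  endloop
 endfacet
 facet normal 0.063 0.982 0.177
  outer loop
   vertex 2.6 5.4 0.5
   vertex 0.5 5.3 1.8
   vertex 4.7 4.4 5.3
  endloop
 endfacet
 facet normal 0.216 0.970 0.108
  outer loop
   vertex 2.6 5.4 0.5
   vertex 4.7 4.4 5.3
   vertex 5.2 4.7 1.6
  endloop
 endfacet
 facet normal -0.721 0.373 0.584
  outer loop
   vertex 2.1 2.6 5.5
   vertex 0.5 5.3 1.8
   vertex 0.6 0.8 4.8
  endloop
 endfacet
 facet normal -0.400 0.649 0.647
  outer loop
   vertex 2.1 2.6 5.5
   vertex 4.7 4.4 5.3
   vertex 0.5 5.3 1.8
  endloop
 endfacet
 facet normal 0.920 -0.363 -0.148
  outer loop
   vertex 4.9 3.9 1.7
   vertex 3.6 1.1 0.5
   vertex 5.2 4.7 1.6
  endloop
 endfacet
 facet normal 0.936 -0.339 0.099
  outer loop
   vertex 4.9 3.9 1.7
   vertex 5.2 4.7 1.6
   vertex 4.7 4.4 5.3
  endloop
 endfacet
 facet normal 0.882 -0.458 0.113
  outer loop
   vertex 4.9 3.9 1.7
   vertex 4.7 4.4 5.3
   vertex 3.6 1.1 0.5
  endloop
 endfacet
 facet normal -0.679 0.306 0.667
  outer loop
   vertex 1.8 1.5 5.7
   vertex 2.1 2.6 5.5
   vertex 0.6 0.8 4.8
  endloop
 endfacet
 facet normal -0.059 0.194 0.979
  outer loop
   vertex 1.8 1.5 5.7
   vertex 4.7 4.4 5.3
   vertex 2.1 2.6 5.5
  endloop
 endfacet
 facet normal 0.377 -0.904 0.200
  outer loop
   vertex 1.8 1.5 5.7
   vertex 0.6 0.8 4.8
   vertex 3.6 1.1 0.5
  endloop
 endfacet
 facet normal 0.696 -0.656 0.291
  outer loop
   vertex 1.8 1.5 5.7
   vertex 3.6 1.1 0.5
   vertex 4.7 4.4 5.3
  endloop
 endfacet
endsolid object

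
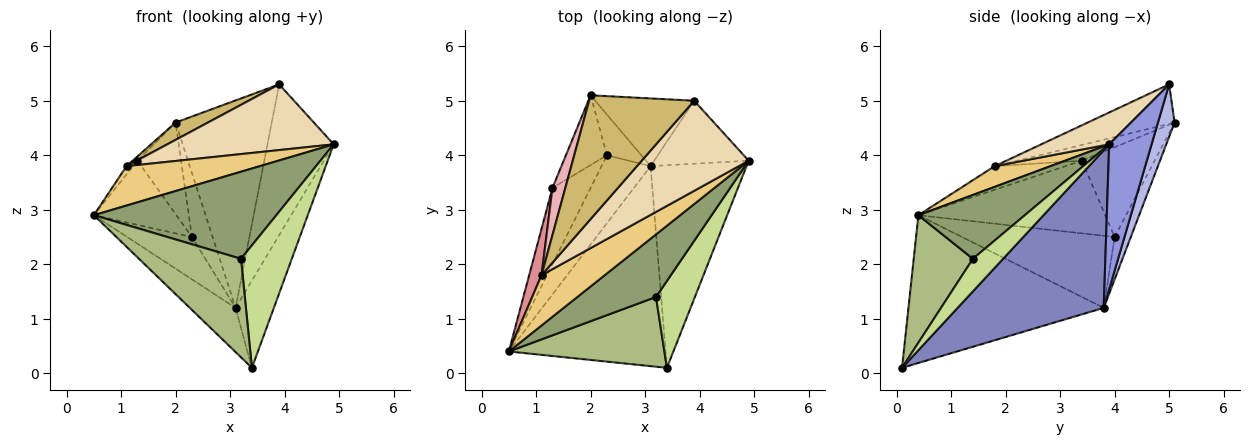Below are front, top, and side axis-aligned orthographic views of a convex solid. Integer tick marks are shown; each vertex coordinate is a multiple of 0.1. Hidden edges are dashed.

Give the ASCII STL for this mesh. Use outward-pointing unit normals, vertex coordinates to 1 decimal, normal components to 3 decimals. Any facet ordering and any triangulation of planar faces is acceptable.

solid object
 facet normal -0.677 0.159 -0.718
  outer loop
   vertex 3.1 3.8 1.2
   vertex 3.4 0.1 0.1
   vertex 0.5 0.4 2.9
  endloop
 endfacet
 facet normal 0.834 0.218 -0.507
  outer loop
   vertex 3.1 3.8 1.2
   vertex 4.9 3.9 4.2
   vertex 3.4 0.1 0.1
  endloop
 endfacet
 facet normal 0.509 0.794 -0.332
  outer loop
   vertex 3.9 5.0 5.3
   vertex 4.9 3.9 4.2
   vertex 3.1 3.8 1.2
  endloop
 endfacet
 facet normal 0.162 0.938 -0.306
  outer loop
   vertex 3.9 5.0 5.3
   vertex 3.1 3.8 1.2
   vertex 2.0 5.1 4.6
  endloop
 endfacet
 facet normal 0.428 -0.734 0.527
  outer loop
   vertex 3.2 1.4 2.1
   vertex 4.9 3.9 4.2
   vertex 0.5 0.4 2.9
  endloop
 endfacet
 facet normal 0.428 -0.738 0.522
  outer loop
   vertex 3.2 1.4 2.1
   vertex 0.5 0.4 2.9
   vertex 3.4 0.1 0.1
  endloop
 endfacet
 facet normal 0.436 -0.734 0.521
  outer loop
   vertex 3.2 1.4 2.1
   vertex 3.4 0.1 0.1
   vertex 4.9 3.9 4.2
  endloop
 endfacet
 facet normal -0.780 0.331 -0.531
  outer loop
   vertex 2.3 4.0 2.5
   vertex 3.1 3.8 1.2
   vertex 0.5 0.4 2.9
  endloop
 endfacet
 facet normal -0.551 0.704 -0.448
  outer loop
   vertex 2.3 4.0 2.5
   vertex 2.0 5.1 4.6
   vertex 3.1 3.8 1.2
  endloop
 endfacet
 facet normal -0.349 -0.130 0.928
  outer loop
   vertex 1.1 1.8 3.8
   vertex 3.9 5.0 5.3
   vertex 2.0 5.1 4.6
  endloop
 endfacet
 facet normal 0.250 -0.597 0.762
  outer loop
   vertex 1.1 1.8 3.8
   vertex 0.5 0.4 2.9
   vertex 4.9 3.9 4.2
  endloop
 endfacet
 facet normal 0.234 -0.573 0.786
  outer loop
   vertex 1.1 1.8 3.8
   vertex 4.9 3.9 4.2
   vertex 3.9 5.0 5.3
  endloop
 endfacet
 facet normal -0.825 0.364 -0.433
  outer loop
   vertex 1.3 3.4 3.9
   vertex 2.3 4.0 2.5
   vertex 0.5 0.4 2.9
  endloop
 endfacet
 facet normal -0.798 0.479 -0.365
  outer loop
   vertex 1.3 3.4 3.9
   vertex 2.0 5.1 4.6
   vertex 2.3 4.0 2.5
  endloop
 endfacet
 facet normal -0.883 0.082 0.462
  outer loop
   vertex 1.3 3.4 3.9
   vertex 0.5 0.4 2.9
   vertex 1.1 1.8 3.8
  endloop
 endfacet
 facet normal -0.772 0.057 0.634
  outer loop
   vertex 1.3 3.4 3.9
   vertex 1.1 1.8 3.8
   vertex 2.0 5.1 4.6
  endloop
 endfacet
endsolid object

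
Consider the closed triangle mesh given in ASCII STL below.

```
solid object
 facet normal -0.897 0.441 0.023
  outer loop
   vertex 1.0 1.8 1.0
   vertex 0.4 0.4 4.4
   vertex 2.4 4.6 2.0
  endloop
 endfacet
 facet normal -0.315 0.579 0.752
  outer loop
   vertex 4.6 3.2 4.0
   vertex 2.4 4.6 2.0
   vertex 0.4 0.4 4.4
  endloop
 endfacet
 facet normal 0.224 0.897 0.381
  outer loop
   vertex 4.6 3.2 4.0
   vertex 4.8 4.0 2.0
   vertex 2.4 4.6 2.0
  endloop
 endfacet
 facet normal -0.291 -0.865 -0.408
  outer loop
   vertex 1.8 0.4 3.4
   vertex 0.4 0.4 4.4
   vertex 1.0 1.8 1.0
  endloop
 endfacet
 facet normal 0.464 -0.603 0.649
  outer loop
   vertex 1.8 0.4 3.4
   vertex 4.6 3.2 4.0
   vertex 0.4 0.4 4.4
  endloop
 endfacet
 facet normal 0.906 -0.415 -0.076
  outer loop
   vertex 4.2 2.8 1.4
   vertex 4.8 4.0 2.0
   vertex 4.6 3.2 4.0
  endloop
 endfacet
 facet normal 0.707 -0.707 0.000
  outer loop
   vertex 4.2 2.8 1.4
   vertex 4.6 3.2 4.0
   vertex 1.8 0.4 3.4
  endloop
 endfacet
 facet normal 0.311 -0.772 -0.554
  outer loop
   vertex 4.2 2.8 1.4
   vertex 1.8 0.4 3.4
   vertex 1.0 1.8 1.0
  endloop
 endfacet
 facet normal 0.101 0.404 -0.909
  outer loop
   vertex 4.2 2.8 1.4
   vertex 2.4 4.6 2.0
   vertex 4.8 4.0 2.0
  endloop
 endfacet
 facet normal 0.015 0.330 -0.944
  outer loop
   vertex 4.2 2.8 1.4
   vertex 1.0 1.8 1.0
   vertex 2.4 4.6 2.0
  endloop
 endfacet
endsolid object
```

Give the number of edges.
15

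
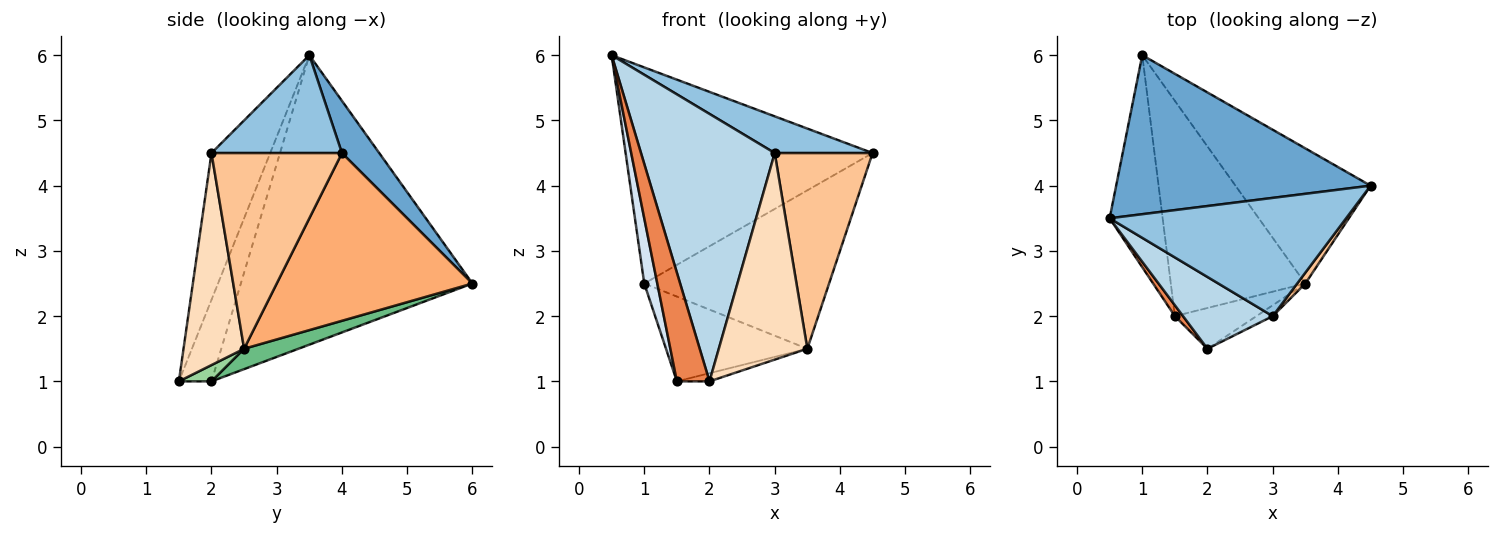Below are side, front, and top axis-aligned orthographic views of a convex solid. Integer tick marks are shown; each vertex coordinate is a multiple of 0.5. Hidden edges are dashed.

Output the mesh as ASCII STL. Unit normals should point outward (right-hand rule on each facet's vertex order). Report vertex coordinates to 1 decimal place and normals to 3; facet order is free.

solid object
 facet normal 0.121 0.800 0.588
  outer loop
   vertex 1.0 6.0 2.5
   vertex 0.5 3.5 6.0
   vertex 4.5 4.0 4.5
  endloop
 endfacet
 facet normal 0.368 -0.276 0.888
  outer loop
   vertex 3.0 2.0 4.5
   vertex 4.5 4.0 4.5
   vertex 0.5 3.5 6.0
  endloop
 endfacet
 facet normal -0.390 -0.889 0.239
  outer loop
   vertex 3.0 2.0 4.5
   vertex 0.5 3.5 6.0
   vertex 2.0 1.5 1.0
  endloop
 endfacet
 facet normal -0.982 -0.055 -0.180
  outer loop
   vertex 1.5 2.0 1.0
   vertex 0.5 3.5 6.0
   vertex 1.0 6.0 2.5
  endloop
 endfacet
 facet normal -0.705 -0.705 0.071
  outer loop
   vertex 1.5 2.0 1.0
   vertex 2.0 1.5 1.0
   vertex 0.5 3.5 6.0
  endloop
 endfacet
 facet normal 0.627 0.592 -0.505
  outer loop
   vertex 3.5 2.5 1.5
   vertex 1.0 6.0 2.5
   vertex 4.5 4.0 4.5
  endloop
 endfacet
 facet normal 0.800 -0.600 0.033
  outer loop
   vertex 3.5 2.5 1.5
   vertex 4.5 4.0 4.5
   vertex 3.0 2.0 4.5
  endloop
 endfacet
 facet normal 0.564 -0.825 -0.043
  outer loop
   vertex 3.5 2.5 1.5
   vertex 3.0 2.0 4.5
   vertex 2.0 1.5 1.0
  endloop
 endfacet
 facet normal 0.140 0.363 -0.921
  outer loop
   vertex 3.5 2.5 1.5
   vertex 1.5 2.0 1.0
   vertex 1.0 6.0 2.5
  endloop
 endfacet
 facet normal 0.192 0.192 -0.962
  outer loop
   vertex 3.5 2.5 1.5
   vertex 2.0 1.5 1.0
   vertex 1.5 2.0 1.0
  endloop
 endfacet
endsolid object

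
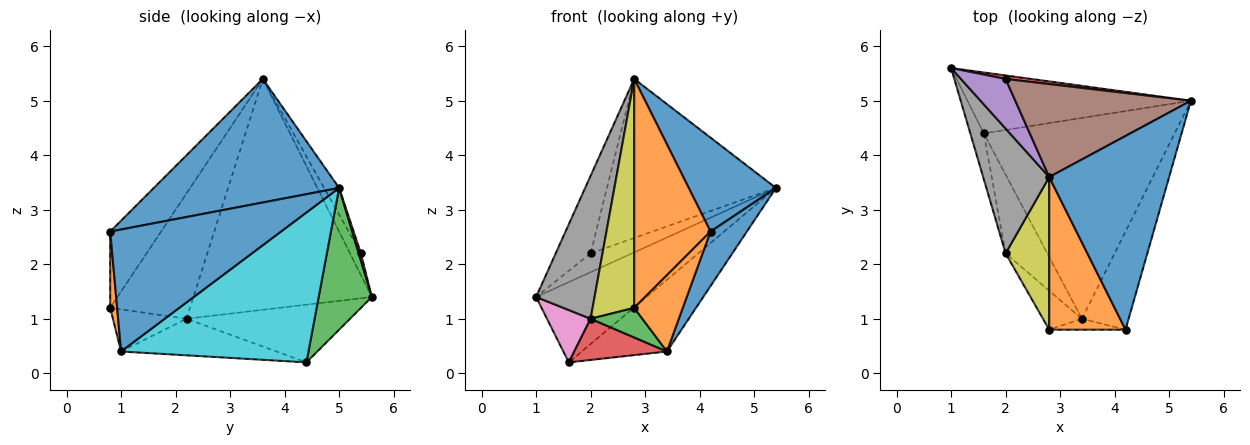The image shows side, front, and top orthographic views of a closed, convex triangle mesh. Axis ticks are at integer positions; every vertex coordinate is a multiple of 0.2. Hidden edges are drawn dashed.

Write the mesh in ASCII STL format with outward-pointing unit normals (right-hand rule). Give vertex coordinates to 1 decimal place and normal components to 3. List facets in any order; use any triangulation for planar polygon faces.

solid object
 facet normal 0.680 -0.320 0.660
  outer loop
   vertex 4.2 0.8 2.6
   vertex 5.4 5.0 3.4
   vertex 2.8 3.6 5.4
  endloop
 endfacet
 facet normal -0.485 -0.728 0.485
  outer loop
   vertex 4.2 0.8 2.6
   vertex 2.8 3.6 5.4
   vertex 2.8 0.8 1.2
  endloop
 endfacet
 facet normal 0.358 0.744 -0.565
  outer loop
   vertex 1.6 4.4 0.2
   vertex 1.0 5.6 1.4
   vertex 5.4 5.0 3.4
  endloop
 endfacet
 facet normal 0.052 0.982 0.181
  outer loop
   vertex 2.0 5.4 2.2
   vertex 5.4 5.0 3.4
   vertex 1.0 5.6 1.4
  endloop
 endfacet
 facet normal -0.254 0.814 0.522
  outer loop
   vertex 2.0 5.4 2.2
   vertex 1.0 5.6 1.4
   vertex 2.8 3.6 5.4
  endloop
 endfacet
 facet normal -0.076 0.861 0.503
  outer loop
   vertex 2.0 5.4 2.2
   vertex 2.8 3.6 5.4
   vertex 5.4 5.0 3.4
  endloop
 endfacet
 facet normal -0.943 -0.251 -0.220
  outer loop
   vertex 2.0 2.2 1.0
   vertex 1.0 5.6 1.4
   vertex 1.6 4.4 0.2
  endloop
 endfacet
 facet normal -0.917 -0.301 0.262
  outer loop
   vertex 2.0 2.2 1.0
   vertex 2.8 3.6 5.4
   vertex 1.0 5.6 1.4
  endloop
 endfacet
 facet normal -0.847 -0.442 0.295
  outer loop
   vertex 2.0 2.2 1.0
   vertex 2.8 0.8 1.2
   vertex 2.8 3.6 5.4
  endloop
 endfacet
 facet normal 0.595 0.270 -0.757
  outer loop
   vertex 3.4 1.0 0.4
   vertex 1.6 4.4 0.2
   vertex 5.4 5.0 3.4
  endloop
 endfacet
 facet normal 0.916 -0.195 -0.351
  outer loop
   vertex 3.4 1.0 0.4
   vertex 5.4 5.0 3.4
   vertex 4.2 0.8 2.6
  endloop
 endfacet
 facet normal 0.140 -0.980 -0.140
  outer loop
   vertex 3.4 1.0 0.4
   vertex 4.2 0.8 2.6
   vertex 2.8 0.8 1.2
  endloop
 endfacet
 facet normal -0.652 -0.459 -0.604
  outer loop
   vertex 3.4 1.0 0.4
   vertex 2.8 0.8 1.2
   vertex 2.0 2.2 1.0
  endloop
 endfacet
 facet normal -0.614 -0.366 -0.700
  outer loop
   vertex 3.4 1.0 0.4
   vertex 2.0 2.2 1.0
   vertex 1.6 4.4 0.2
  endloop
 endfacet
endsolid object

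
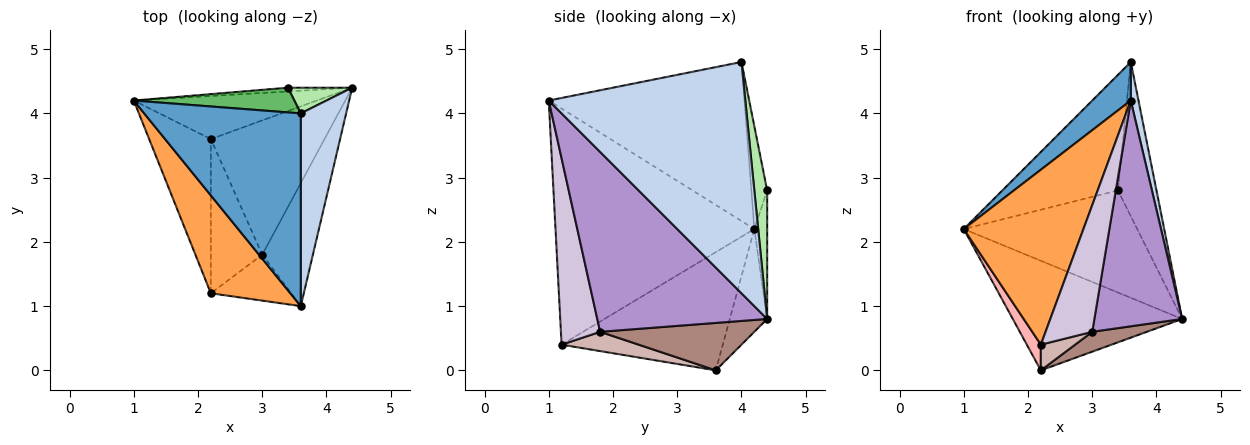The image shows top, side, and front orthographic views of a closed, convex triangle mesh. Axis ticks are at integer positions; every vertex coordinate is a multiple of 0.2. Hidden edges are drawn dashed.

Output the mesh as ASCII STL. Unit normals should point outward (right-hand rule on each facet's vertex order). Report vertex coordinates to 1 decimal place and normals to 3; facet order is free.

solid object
 facet normal -0.706 -0.139 0.695
  outer loop
   vertex 3.6 4.0 4.8
   vertex 1.0 4.2 2.2
   vertex 3.6 1.0 4.2
  endloop
 endfacet
 facet normal 0.981 -0.038 0.192
  outer loop
   vertex 3.6 4.0 4.8
   vertex 3.6 1.0 4.2
   vertex 4.4 4.4 0.8
  endloop
 endfacet
 facet normal -0.823 -0.496 0.277
  outer loop
   vertex 2.2 1.2 0.4
   vertex 3.6 1.0 4.2
   vertex 1.0 4.2 2.2
  endloop
 endfacet
 facet normal -0.074 0.997 -0.037
  outer loop
   vertex 3.4 4.4 2.8
   vertex 4.4 4.4 0.8
   vertex 1.0 4.2 2.2
  endloop
 endfacet
 facet normal -0.133 0.969 0.207
  outer loop
   vertex 3.4 4.4 2.8
   vertex 1.0 4.2 2.2
   vertex 3.6 4.0 4.8
  endloop
 endfacet
 facet normal 0.312 0.937 0.156
  outer loop
   vertex 3.4 4.4 2.8
   vertex 3.6 4.0 4.8
   vertex 4.4 4.4 0.8
  endloop
 endfacet
 facet normal -0.201 0.912 -0.358
  outer loop
   vertex 2.2 3.6 0.0
   vertex 1.0 4.2 2.2
   vertex 4.4 4.4 0.8
  endloop
 endfacet
 facet normal -0.884 -0.077 -0.461
  outer loop
   vertex 2.2 3.6 0.0
   vertex 2.2 1.2 0.4
   vertex 1.0 4.2 2.2
  endloop
 endfacet
 facet normal 0.862 -0.445 -0.243
  outer loop
   vertex 3.0 1.8 0.6
   vertex 4.4 4.4 0.8
   vertex 3.6 1.0 4.2
  endloop
 endfacet
 facet normal 0.620 -0.738 -0.267
  outer loop
   vertex 3.0 1.8 0.6
   vertex 3.6 1.0 4.2
   vertex 2.2 1.2 0.4
  endloop
 endfacet
 facet normal 0.382 -0.135 -0.914
  outer loop
   vertex 3.0 1.8 0.6
   vertex 2.2 3.6 0.0
   vertex 4.4 4.4 0.8
  endloop
 endfacet
 facet normal 0.347 -0.154 -0.925
  outer loop
   vertex 3.0 1.8 0.6
   vertex 2.2 1.2 0.4
   vertex 2.2 3.6 0.0
  endloop
 endfacet
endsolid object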